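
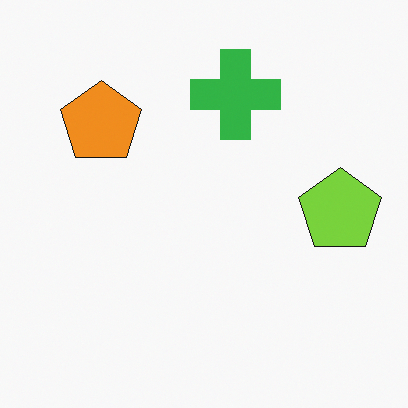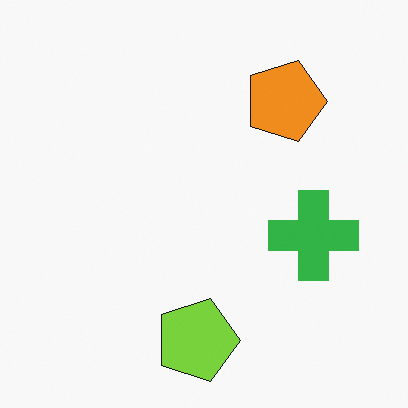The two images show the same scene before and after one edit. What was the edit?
This is the original image rotated 90° clockwise.

The lime pentagon sits in the right of the first image and the bottom of the second — consistent with a whole-image 90° clockwise rotation.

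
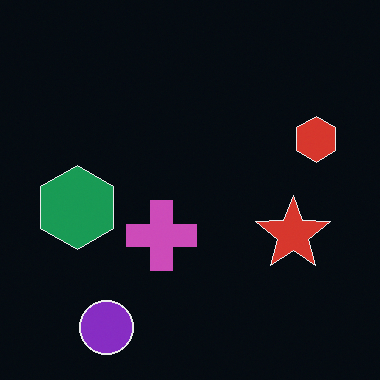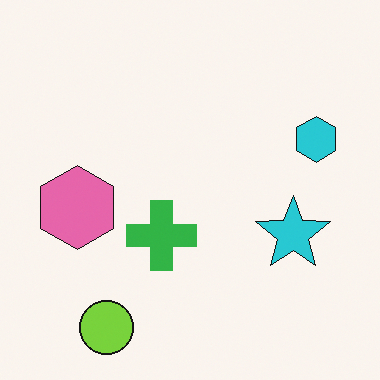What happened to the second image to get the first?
Color-inverted (negative).

The light background has become dark and every shape's color is its complement — a photographic negative.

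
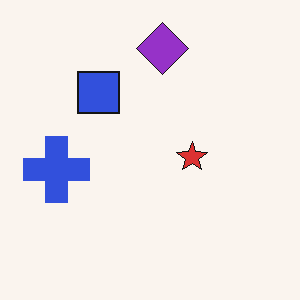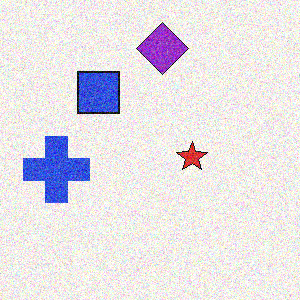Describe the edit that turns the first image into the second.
This is the original image degraded with visible gaussian noise.

Random speckle covers the whole image, including the flat background.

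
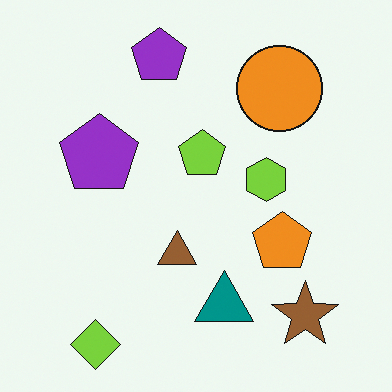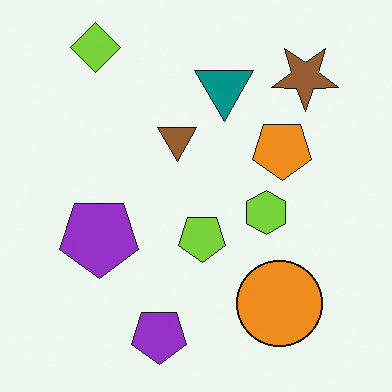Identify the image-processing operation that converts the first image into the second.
This is the original image flipped vertically (top ↔ bottom).

The lime diamond is in the bottom-left of the first image and the top-left of the second — shapes on opposite sides of the horizontal midline have swapped in a mirror flip.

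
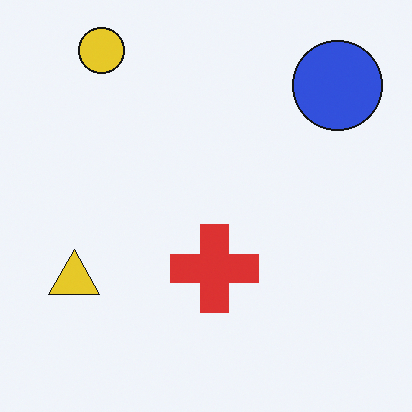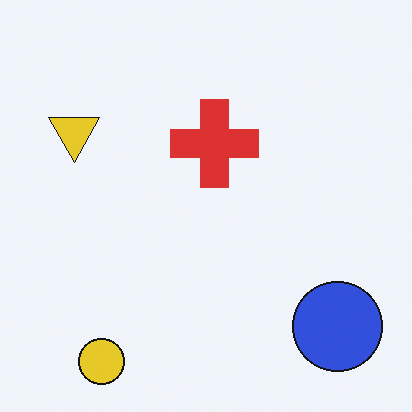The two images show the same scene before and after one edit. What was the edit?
The second image is the first flipped vertically (top ↔ bottom).

The yellow circle is in the top-left of the first image and the bottom-left of the second — shapes on opposite sides of the horizontal midline have swapped in a mirror flip.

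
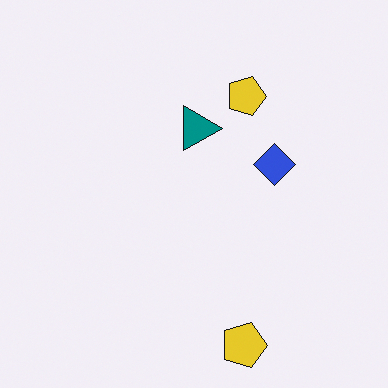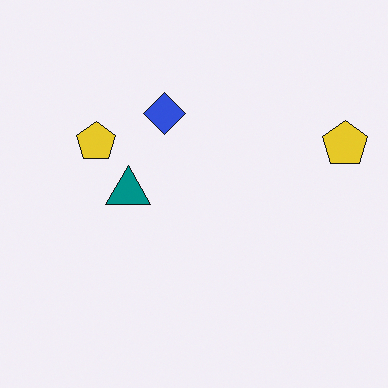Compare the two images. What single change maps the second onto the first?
Rotated 90° clockwise.

The blue diamond sits in the top of the second image and the right of the first — consistent with a whole-image 90° clockwise rotation.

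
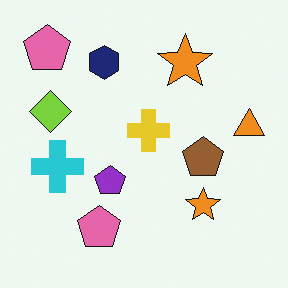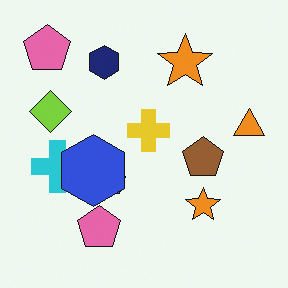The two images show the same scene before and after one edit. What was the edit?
Overlaid with an additional blue hexagon.

A blue hexagon appears in the second image that is absent from the first.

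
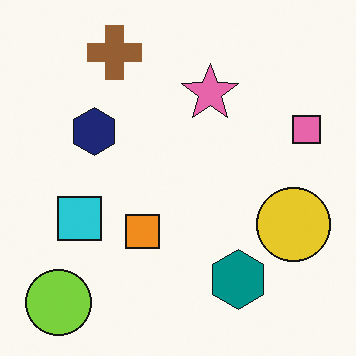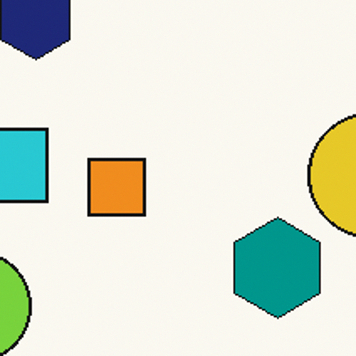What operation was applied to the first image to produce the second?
The transformation is: cropped tightly and scaled back up.

The visible shapes are larger and the field of view is narrower; shapes near the original edges may be partly or wholly outside the frame — a crop-and-rescale.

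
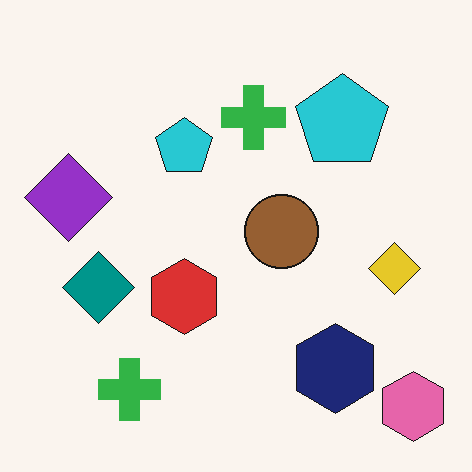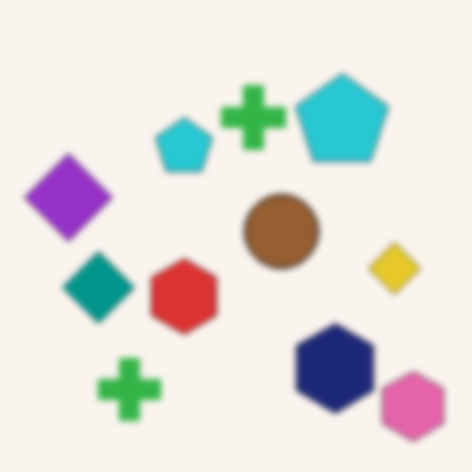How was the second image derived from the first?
The transformation is: noticeably gaussian-blurred.

Shape edges and outlines are uniformly softened across the whole image.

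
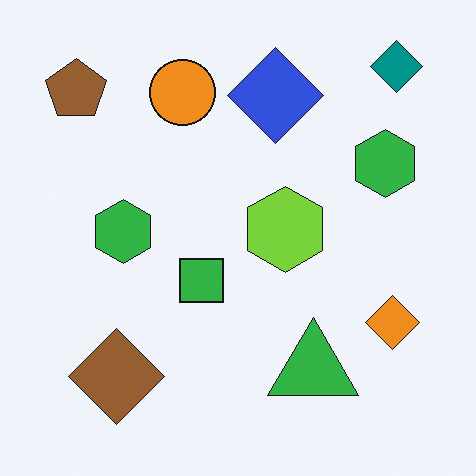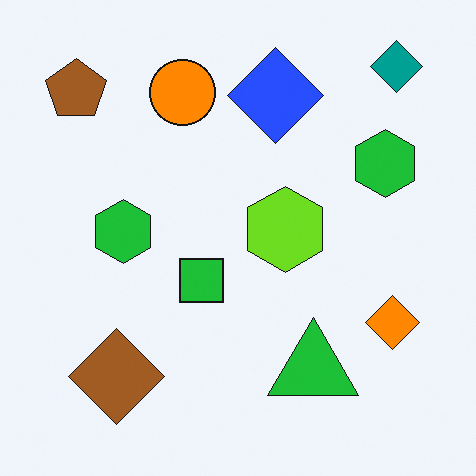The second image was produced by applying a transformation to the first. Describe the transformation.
Slightly oversaturated.

All colors are more vivid — a global saturation change.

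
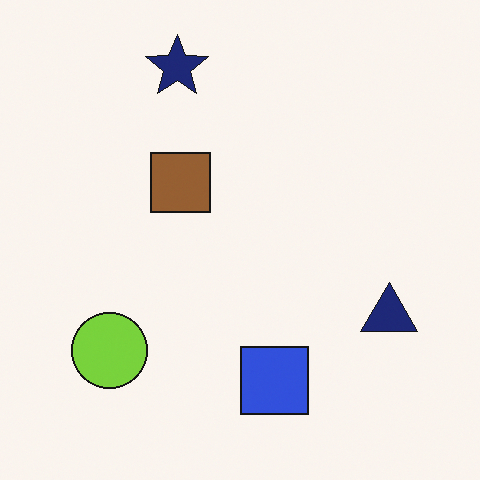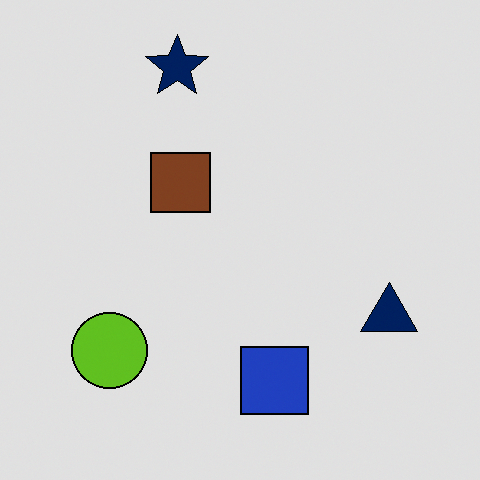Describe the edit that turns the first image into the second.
This is the original image posterized to a reduced palette.

Each flat color has snapped to a coarser quantized level — most visibly, the near-white background has dropped to a flat grey.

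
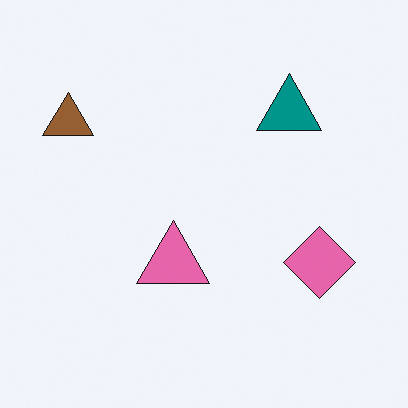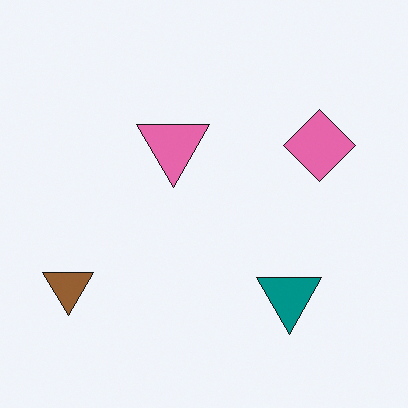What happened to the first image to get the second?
Flipped vertically (top ↔ bottom).

The teal triangle is in the top-right of the first image and the bottom-right of the second — shapes on opposite sides of the horizontal midline have swapped in a mirror flip.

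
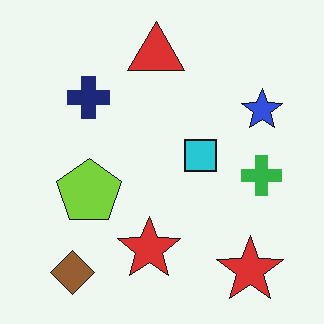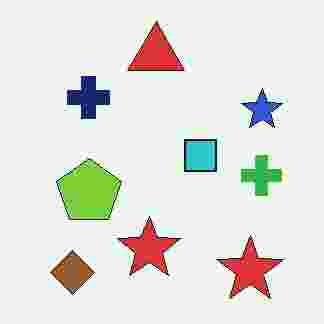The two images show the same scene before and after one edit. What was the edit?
Heavily JPEG-compressed with obvious blocking artifacts.

Blocky 8×8 compression artifacts appear around shape edges and the flat background shows ringing — characteristic JPEG degradation.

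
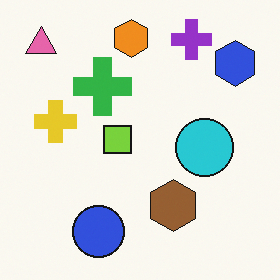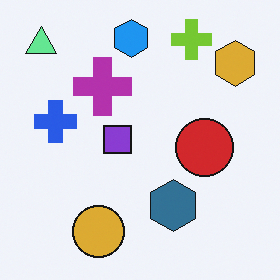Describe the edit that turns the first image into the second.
The second image is the first hue-shifted through roughly half the color wheel.

Every shape's color has rotated by the same amount around the hue wheel — a uniform hue shift.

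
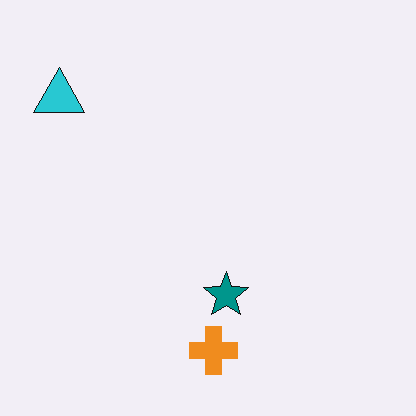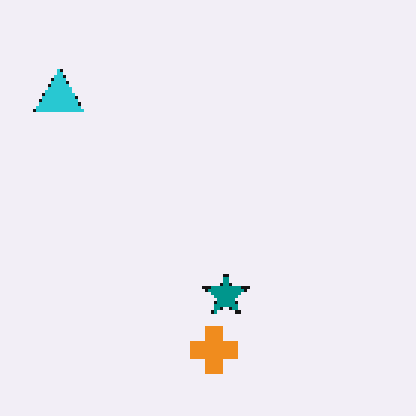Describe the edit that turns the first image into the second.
Mildly pixelated.

Shapes are reduced to large square blocks; fine edges and outlines are lost — a downscale-then-upscale (mosaic) effect.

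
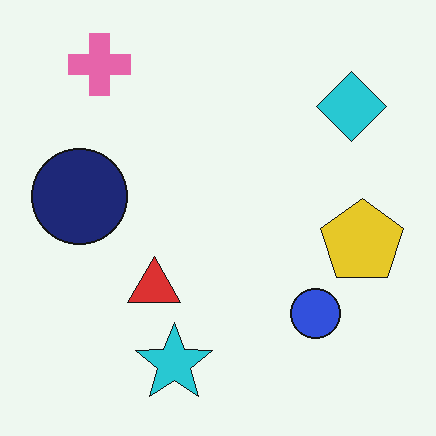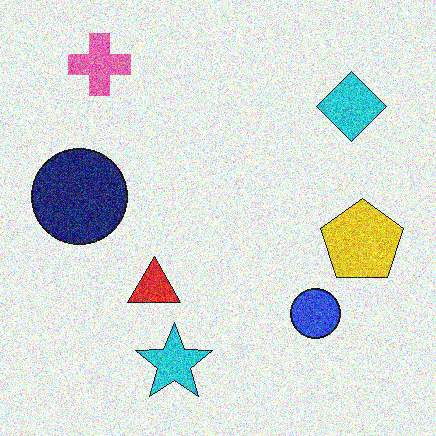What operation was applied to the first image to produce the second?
Degraded with strong gaussian noise.

Random speckle covers the whole image, including the flat background.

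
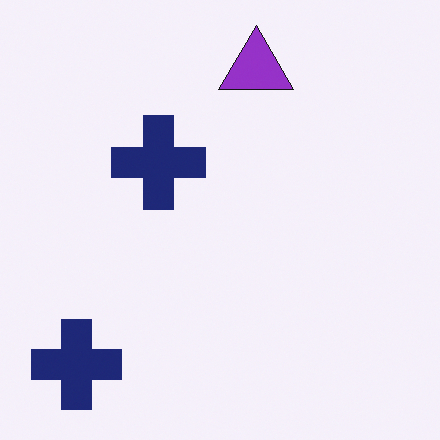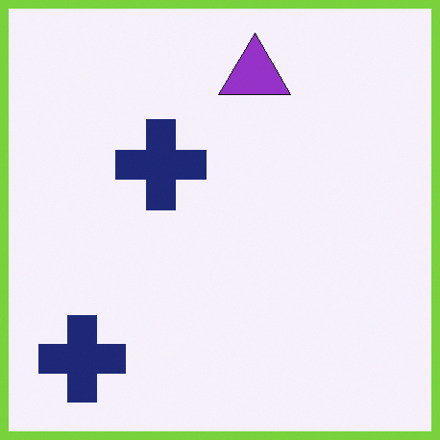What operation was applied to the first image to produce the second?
This is the original image framed with a lime border.

A solid lime frame runs around the edge of the second image, with the content slightly shrunk inside it.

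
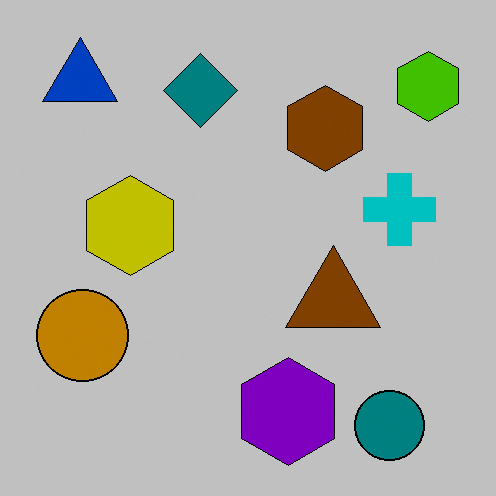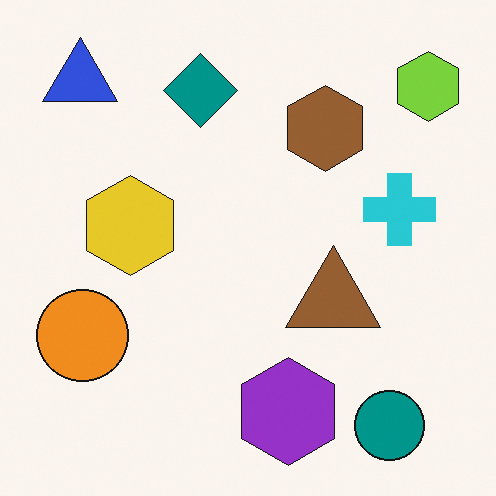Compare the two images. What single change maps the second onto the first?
It was aggressively posterized.

Each flat color has snapped to a coarser quantized level — most visibly, the near-white background has dropped to a flat grey.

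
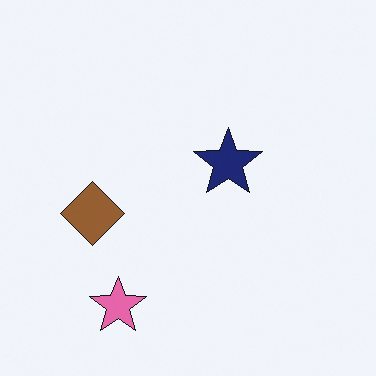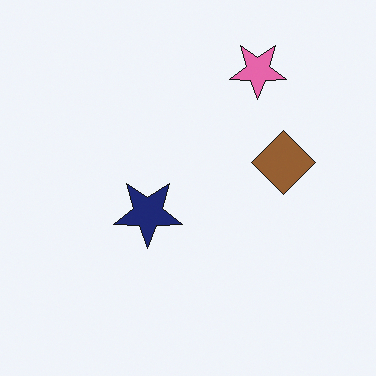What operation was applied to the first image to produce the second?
The transformation is: rotated 180°.

The pink star sits in the bottom-left of the first image and the top-right of the second — consistent with a whole-image 180° rotation.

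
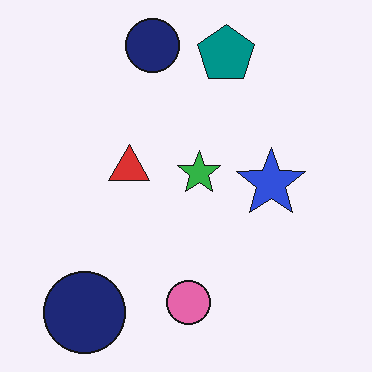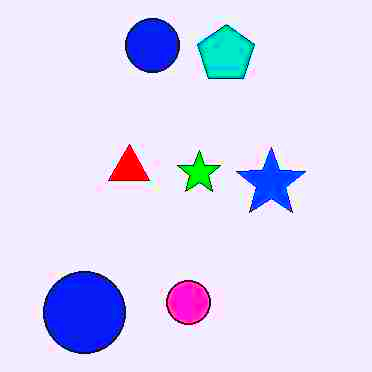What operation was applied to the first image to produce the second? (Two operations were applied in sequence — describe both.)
The second image is the first heavily JPEG-compressed with obvious blocking artifacts, then made much more vivid (saturation change).

Blocky 8×8 compression artifacts appear around shape edges and the flat background shows ringing — characteristic JPEG degradation. All colors are more vivid — a global saturation change.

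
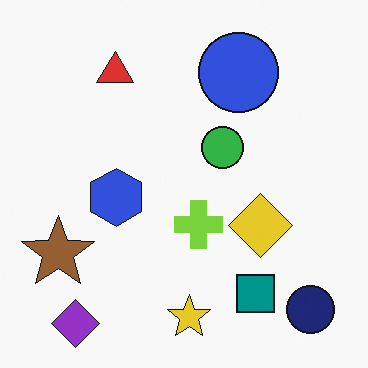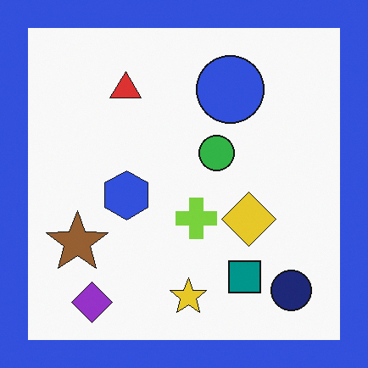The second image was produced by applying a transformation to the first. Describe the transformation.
The image was framed with a blue border.

A solid blue frame runs around the edge of the second image, with the content slightly shrunk inside it.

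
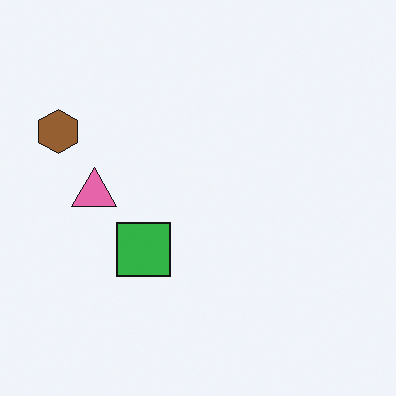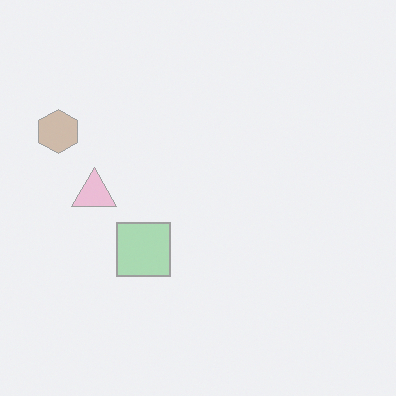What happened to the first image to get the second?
This is the original image given much lower contrast.

Tones are pushed toward mid-grey across the whole image — a global contrast change.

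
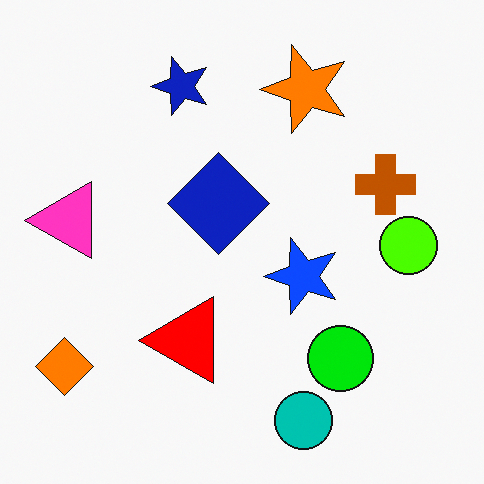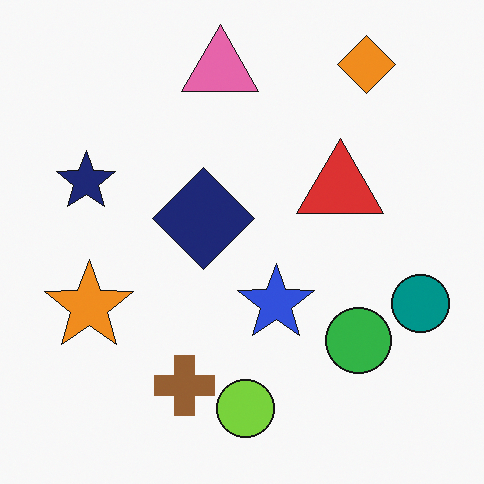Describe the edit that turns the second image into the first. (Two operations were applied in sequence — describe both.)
Made much more vivid (saturation change), then transposed (reflected across the top-left ↔ bottom-right diagonal).

All colors are more vivid — a global saturation change. Shapes have swapped their row and column positions — what was in the top-right is now in the bottom-left — a diagonal reflection.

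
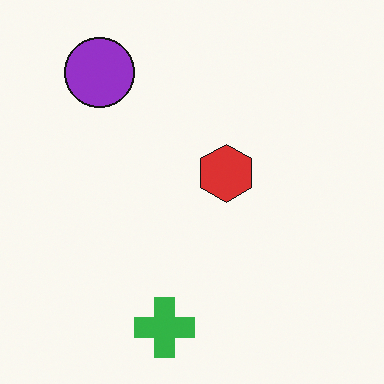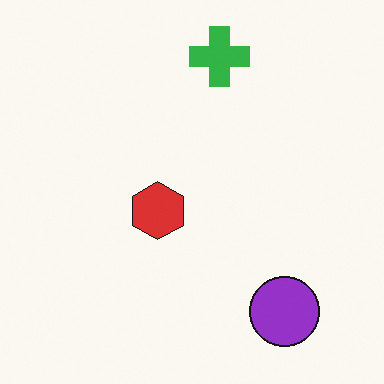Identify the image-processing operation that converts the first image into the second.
The image was rotated 180°.

The purple circle sits in the top-left of the first image and the bottom-right of the second — consistent with a whole-image 180° rotation.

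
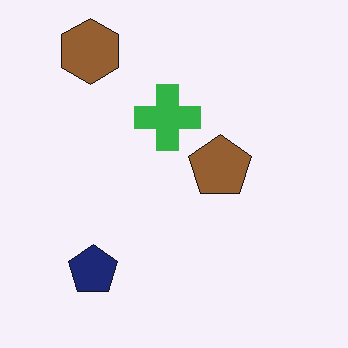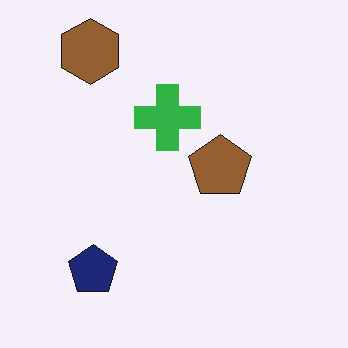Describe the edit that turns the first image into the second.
The second image is the first JPEG-compressed with visible artifacts.

Blocky 8×8 compression artifacts appear around shape edges and the flat background shows ringing — characteristic JPEG degradation.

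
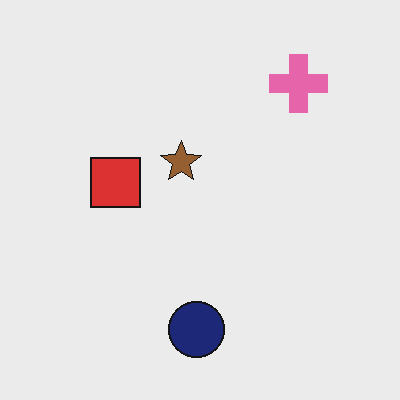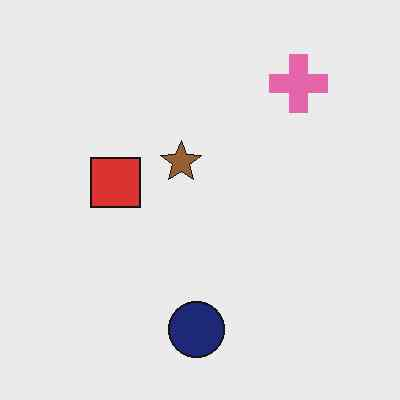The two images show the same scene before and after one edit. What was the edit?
The transformation is: JPEG-compressed with visible artifacts.

Blocky 8×8 compression artifacts appear around shape edges and the flat background shows ringing — characteristic JPEG degradation.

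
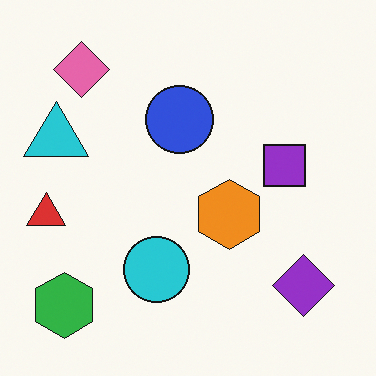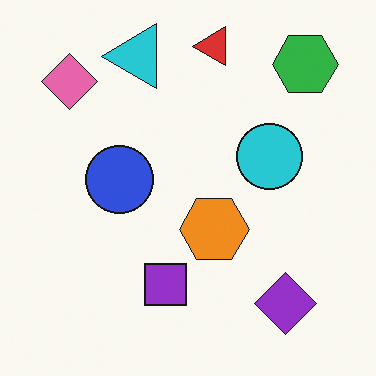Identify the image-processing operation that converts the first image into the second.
Transposed (reflected across the top-left ↔ bottom-right diagonal).

Shapes have swapped their row and column positions — what was in the top-right is now in the bottom-left — a diagonal reflection.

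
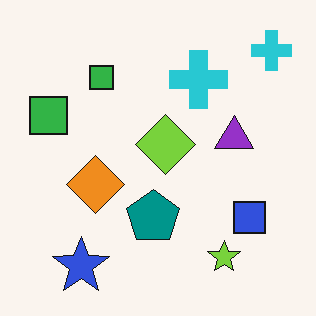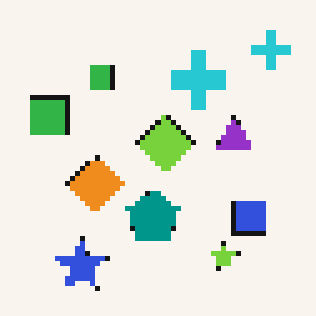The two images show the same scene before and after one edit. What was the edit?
This is the original image mildly pixelated.

Shapes are reduced to large square blocks; fine edges and outlines are lost — a downscale-then-upscale (mosaic) effect.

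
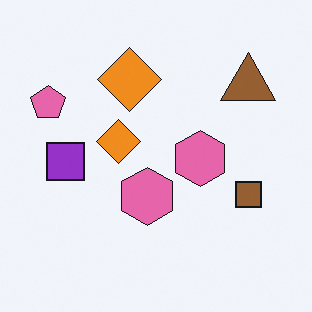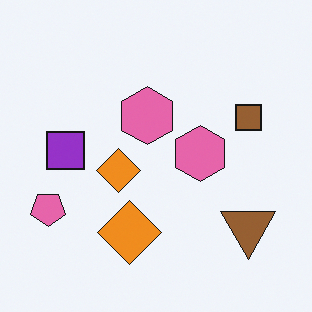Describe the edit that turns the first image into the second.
The image was flipped vertically (top ↔ bottom).

The brown triangle is in the top-right of the first image and the bottom-right of the second — shapes on opposite sides of the horizontal midline have swapped in a mirror flip.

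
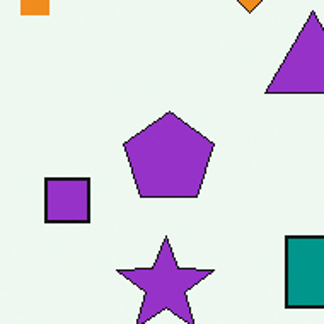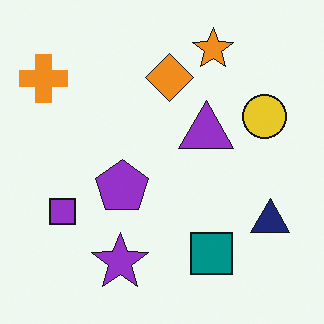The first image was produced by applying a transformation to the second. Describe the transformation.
This is the original image cropped to a noticeably smaller region and rescaled.

The visible shapes are larger and the field of view is narrower; shapes near the original edges may be partly or wholly outside the frame — a crop-and-rescale.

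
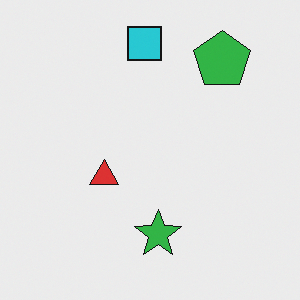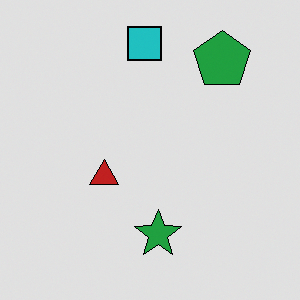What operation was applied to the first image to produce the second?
It was posterized to a reduced palette.

Each flat color has snapped to a coarser quantized level — most visibly, the near-white background has dropped to a flat grey.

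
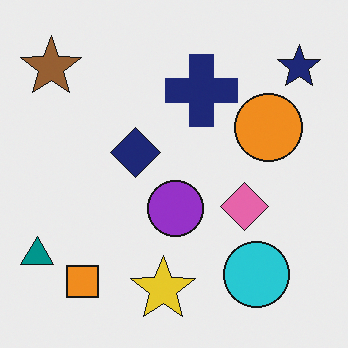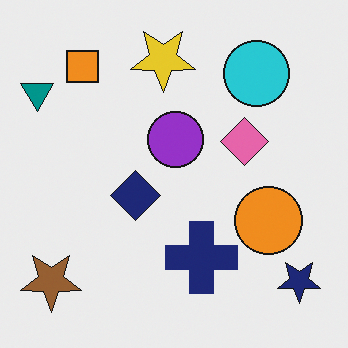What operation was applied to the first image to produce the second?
Flipped vertically (top ↔ bottom).

The yellow star is in the bottom of the first image and the top of the second — shapes on opposite sides of the horizontal midline have swapped in a mirror flip.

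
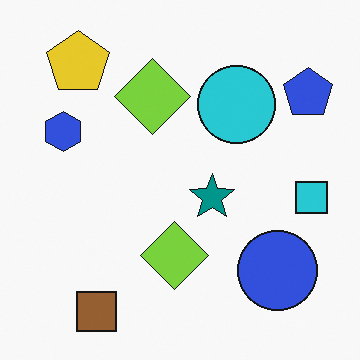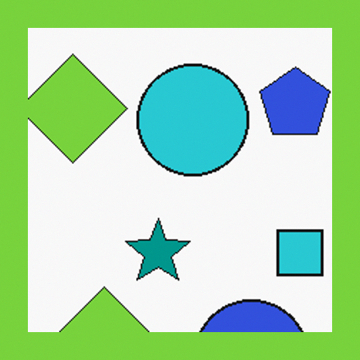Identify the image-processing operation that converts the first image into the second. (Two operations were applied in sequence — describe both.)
Cropped to a noticeably smaller region and rescaled, then framed with a lime border.

The visible shapes are larger and the field of view is narrower; shapes near the original edges may be partly or wholly outside the frame — a crop-and-rescale. A solid lime frame runs around the edge of the second image, with the content slightly shrunk inside it.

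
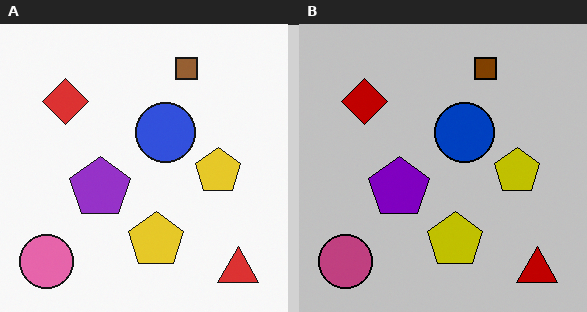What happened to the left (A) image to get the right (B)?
The right (B) image is the left (A) aggressively posterized.

Each flat color has snapped to a coarser quantized level — most visibly, the near-white background has dropped to a flat grey.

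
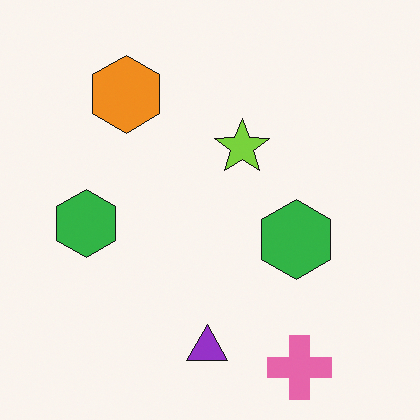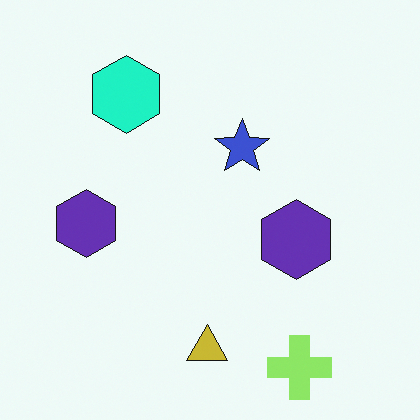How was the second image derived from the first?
This is the original image hue-shifted through roughly a third of the color wheel.

Every shape's color has rotated by the same amount around the hue wheel — a uniform hue shift.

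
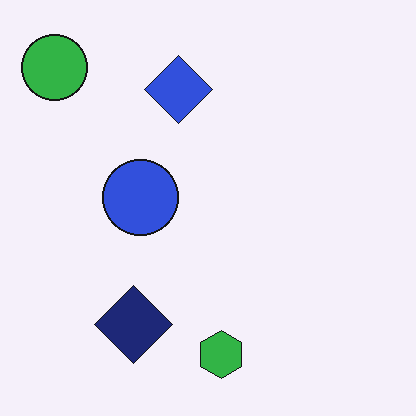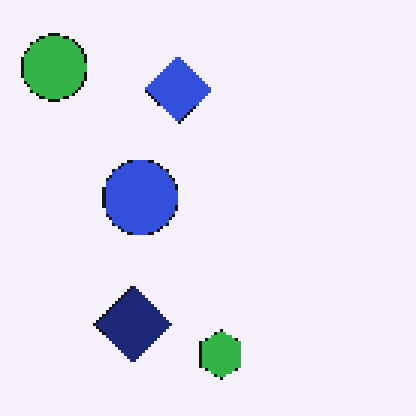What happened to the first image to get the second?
The image was lightly pixelated (a mild mosaic effect).

Shapes are reduced to large square blocks; fine edges and outlines are lost — a downscale-then-upscale (mosaic) effect.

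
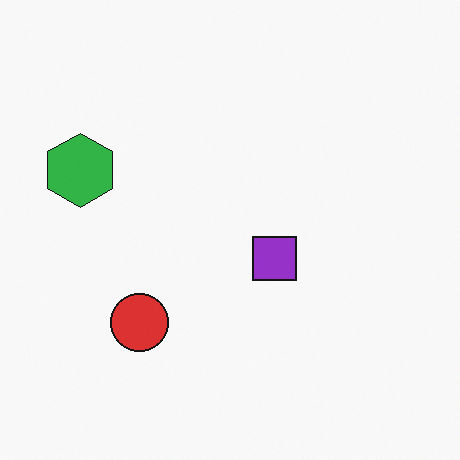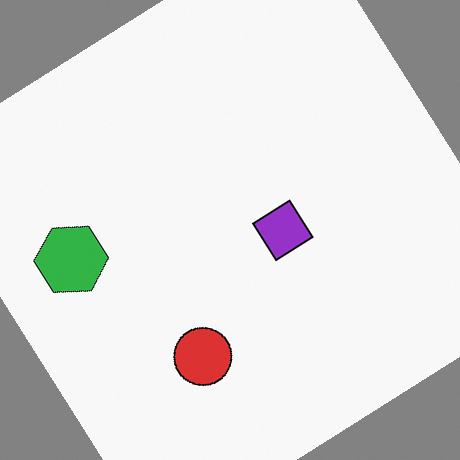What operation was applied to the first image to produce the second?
The transformation is: rotated counter-clockwise by a large amount — several tens of degrees.

Every shape is tilted by the same angle and the image corners show triangular fill wedges — a whole-image rotation by a non-right angle.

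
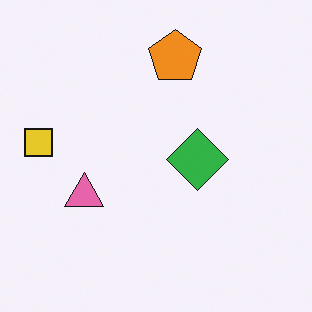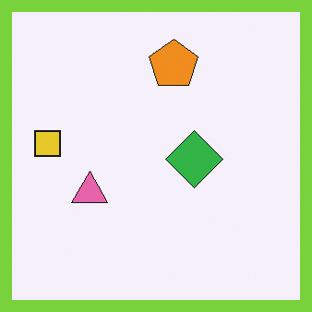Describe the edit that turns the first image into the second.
Framed with a lime border.

A solid lime frame runs around the edge of the second image, with the content slightly shrunk inside it.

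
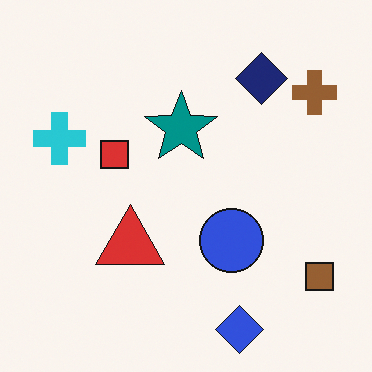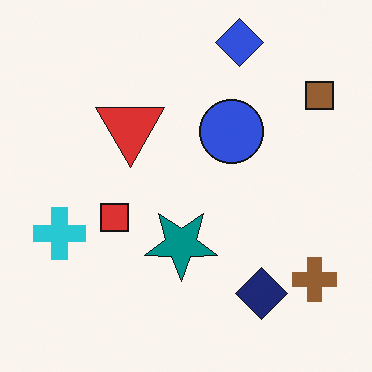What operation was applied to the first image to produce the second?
This is the original image flipped vertically (top ↔ bottom).

The blue diamond is in the bottom of the first image and the top of the second — shapes on opposite sides of the horizontal midline have swapped in a mirror flip.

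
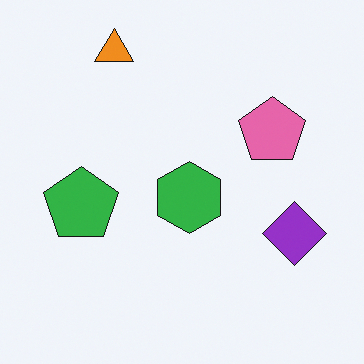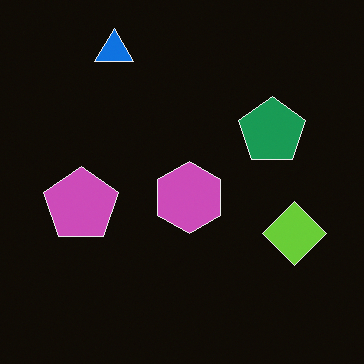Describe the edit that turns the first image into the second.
The second image is the first color-inverted (negative).

The light background has become dark and every shape's color is its complement — a photographic negative.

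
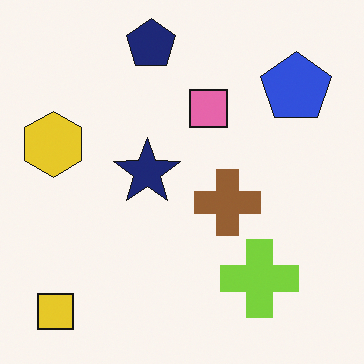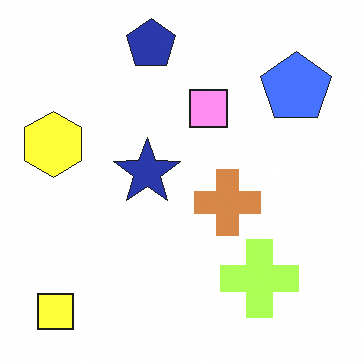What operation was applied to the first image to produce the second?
This is the original image noticeably brightened.

Every pixel — background and shapes alike — is uniformly brightened.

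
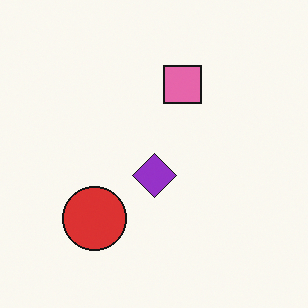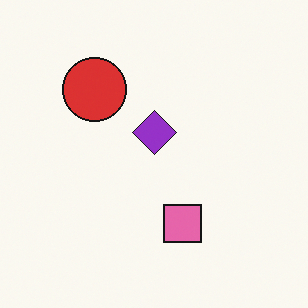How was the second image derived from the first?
The image was flipped vertically (top ↔ bottom).

The pink square is in the top of the first image and the bottom of the second — shapes on opposite sides of the horizontal midline have swapped in a mirror flip.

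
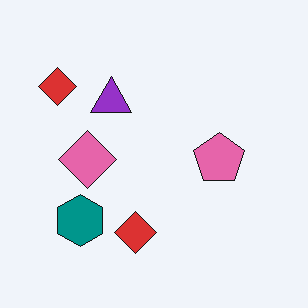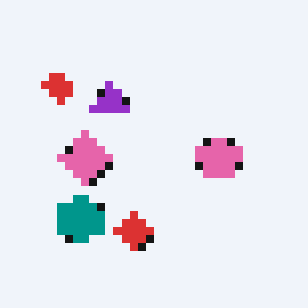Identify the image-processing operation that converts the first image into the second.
The second image is the first moderately pixelated.

Shapes are reduced to large square blocks; fine edges and outlines are lost — a downscale-then-upscale (mosaic) effect.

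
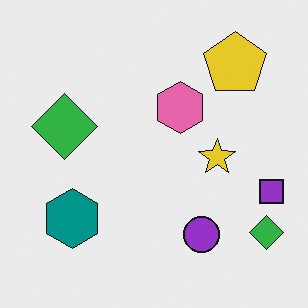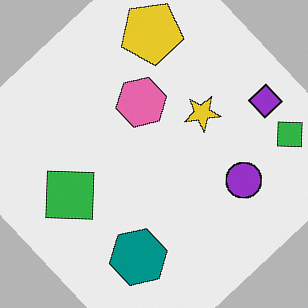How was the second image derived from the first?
It was rotated counter-clockwise by a large amount — several tens of degrees.

Every shape is tilted by the same angle and the image corners show triangular fill wedges — a whole-image rotation by a non-right angle.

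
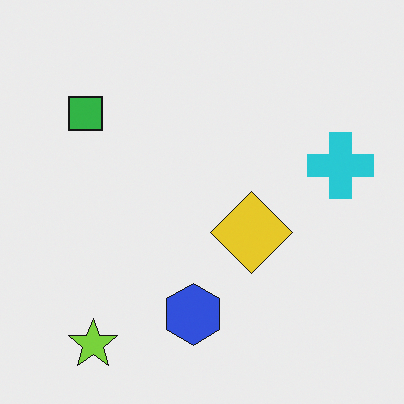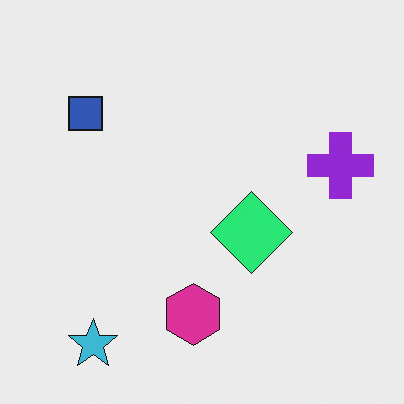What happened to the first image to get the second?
The transformation is: hue-shifted noticeably.

Every shape's color has rotated by the same amount around the hue wheel — a uniform hue shift.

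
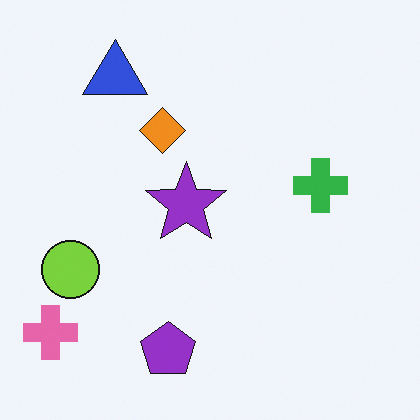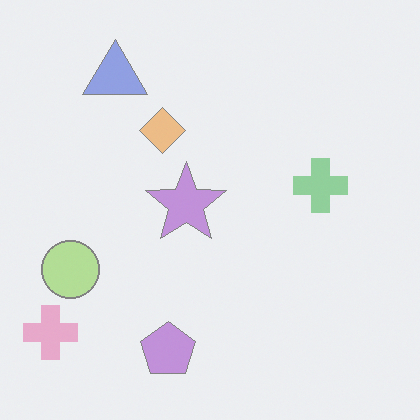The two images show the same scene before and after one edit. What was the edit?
This is the original image washed out (contrast reduced).

Tones are pushed toward mid-grey across the whole image — a global contrast change.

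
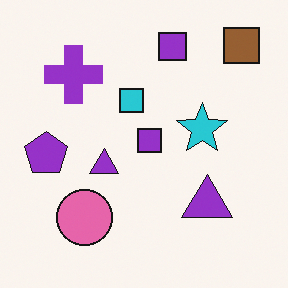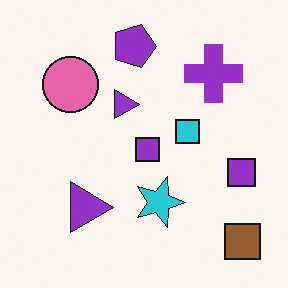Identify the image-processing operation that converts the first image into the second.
The image was rotated 90° clockwise.

The brown square sits in the top-right of the first image and the bottom-right of the second — consistent with a whole-image 90° clockwise rotation.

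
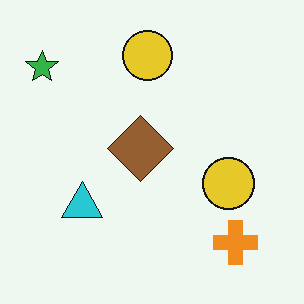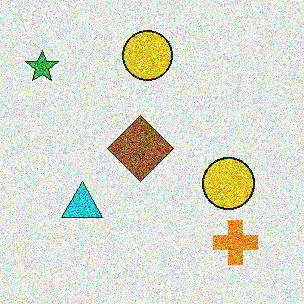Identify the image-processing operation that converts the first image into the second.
The image was degraded with a thick layer of grain.

Random speckle covers the whole image, including the flat background.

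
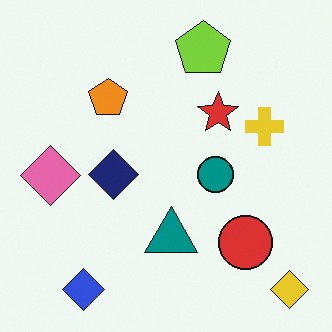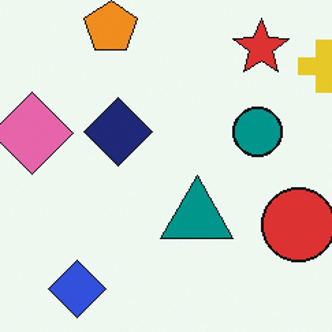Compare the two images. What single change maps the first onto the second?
The second image is the first cropped slightly and scaled back up.

The visible shapes are larger and the field of view is narrower; shapes near the original edges may be partly or wholly outside the frame — a crop-and-rescale.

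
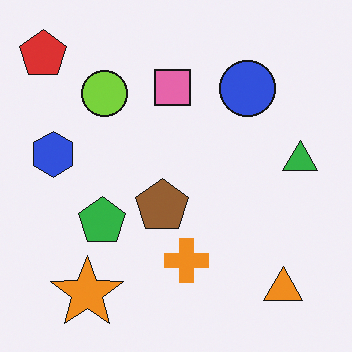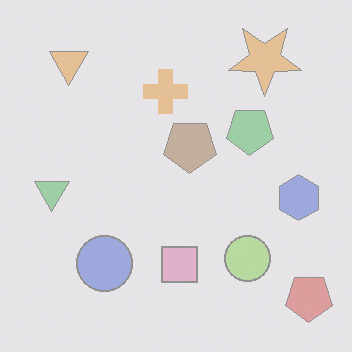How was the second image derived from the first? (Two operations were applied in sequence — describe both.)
Washed out (contrast reduced), then rotated 180°.

Tones are pushed toward mid-grey across the whole image — a global contrast change. The red pentagon sits in the top-left of the first image and the bottom-right of the second — consistent with a whole-image 180° rotation.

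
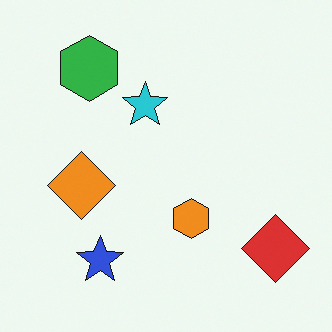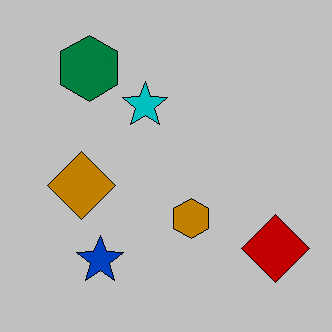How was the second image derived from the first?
Heavily posterized to just a handful of flat colors.

Each flat color has snapped to a coarser quantized level — most visibly, the near-white background has dropped to a flat grey.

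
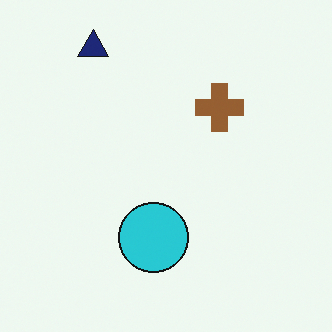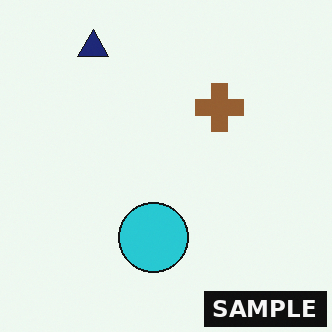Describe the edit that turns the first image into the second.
The image was watermarked with the text "SAMPLE" in the lower-right corner.

A dark label reading "SAMPLE" appears in the lower-right corner.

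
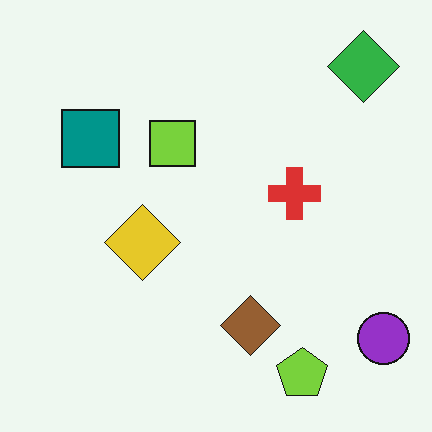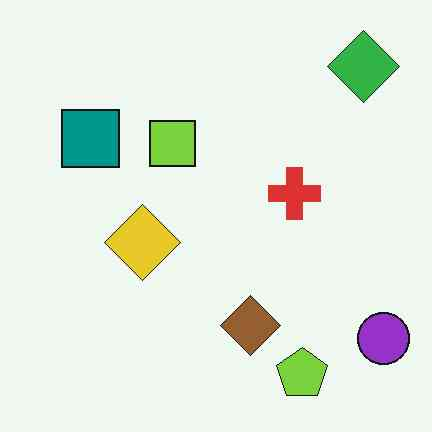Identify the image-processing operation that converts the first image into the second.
The transformation is: given moderate JPEG compression.

Blocky 8×8 compression artifacts appear around shape edges and the flat background shows ringing — characteristic JPEG degradation.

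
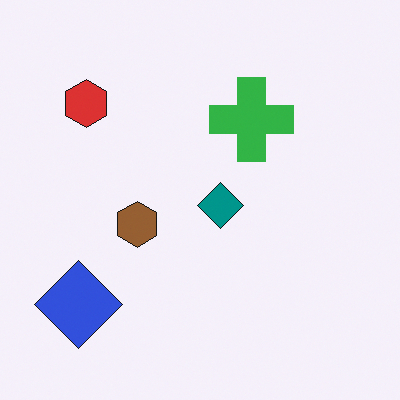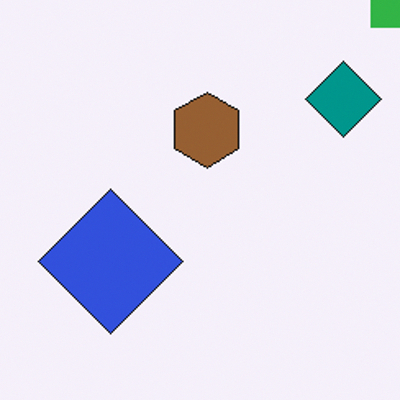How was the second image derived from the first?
The image was cropped tightly and scaled back up.

The visible shapes are larger and the field of view is narrower; shapes near the original edges may be partly or wholly outside the frame — a crop-and-rescale.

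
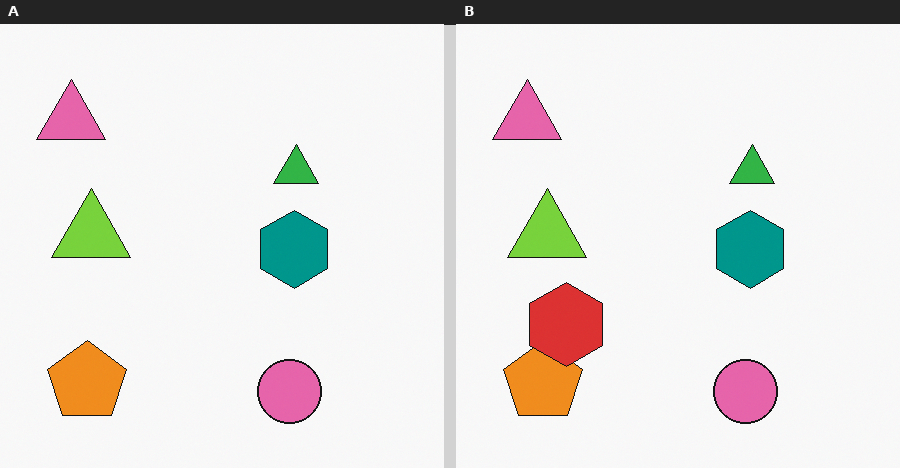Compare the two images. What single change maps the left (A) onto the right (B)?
It was overlaid with an additional red hexagon.

A red hexagon appears in the right (B) image that is absent from the left (A).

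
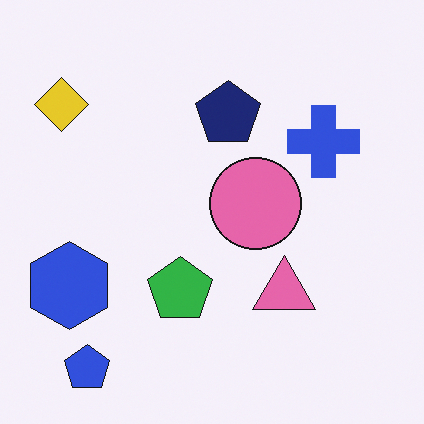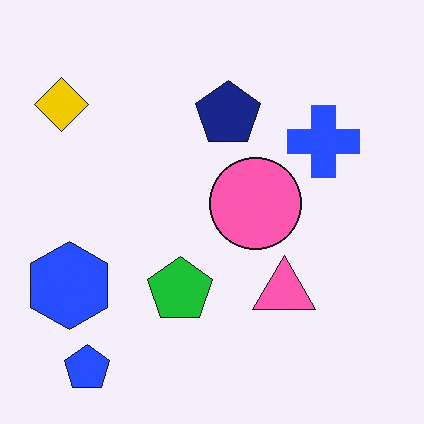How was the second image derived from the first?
The image was slightly oversaturated.

All colors are more vivid — a global saturation change.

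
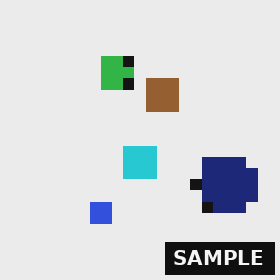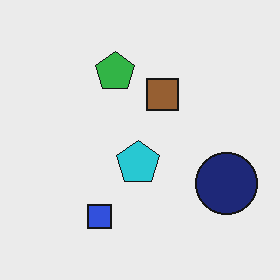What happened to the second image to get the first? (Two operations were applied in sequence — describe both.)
It was coarsely pixelated, then watermarked with the text "SAMPLE" in the lower-right corner.

Shapes are reduced to large square blocks; fine edges and outlines are lost — a downscale-then-upscale (mosaic) effect. A dark label reading "SAMPLE" appears in the lower-right corner.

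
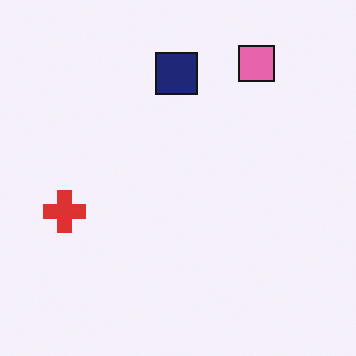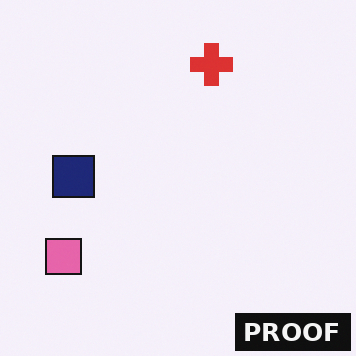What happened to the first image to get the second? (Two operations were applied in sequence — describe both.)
The second image is the first transposed (reflected across the top-left ↔ bottom-right diagonal), then watermarked with the text "PROOF" in the lower-right corner.

Shapes have swapped their row and column positions — what was in the top-right is now in the bottom-left — a diagonal reflection. A dark label reading "PROOF" appears in the lower-right corner.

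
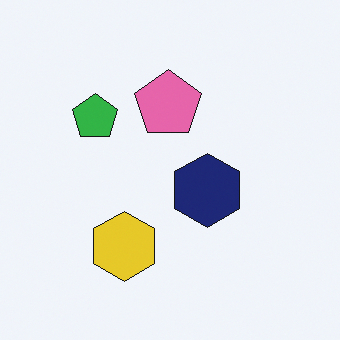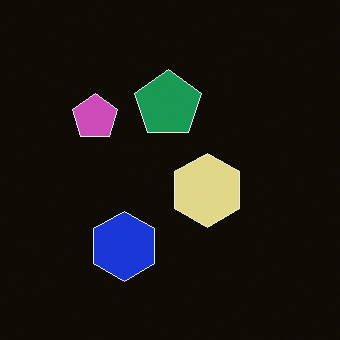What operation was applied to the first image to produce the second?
The image was color-inverted (negative).

The light background has become dark and every shape's color is its complement — a photographic negative.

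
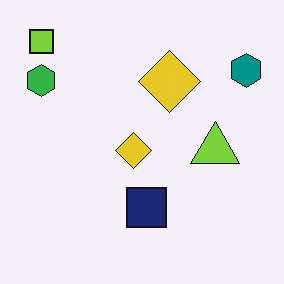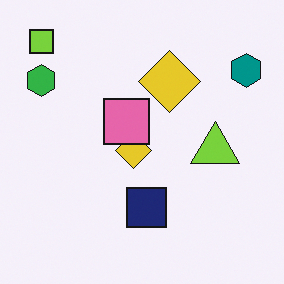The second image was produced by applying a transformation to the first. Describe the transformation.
The second image is the first overlaid with an additional pink square.

A pink square appears in the second image that is absent from the first.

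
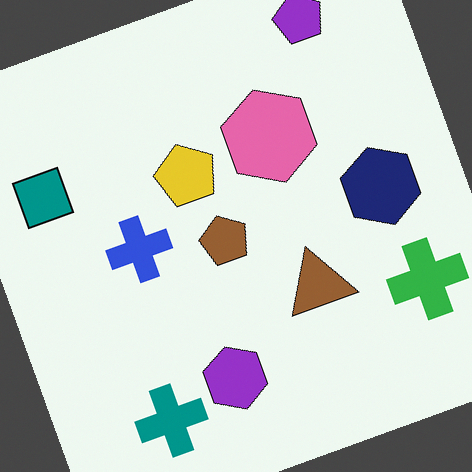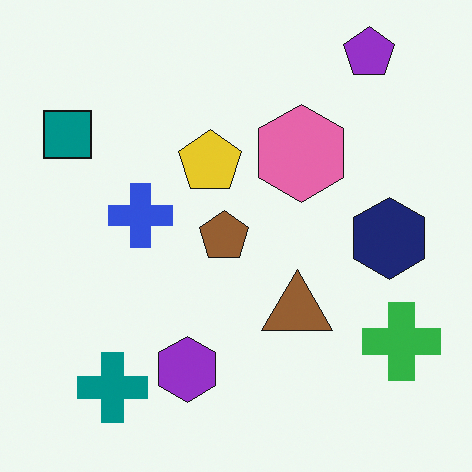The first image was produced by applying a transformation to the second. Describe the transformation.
Rotated counter-clockwise by a clearly visible amount.

Every shape is tilted by the same angle and the image corners show triangular fill wedges — a whole-image rotation by a non-right angle.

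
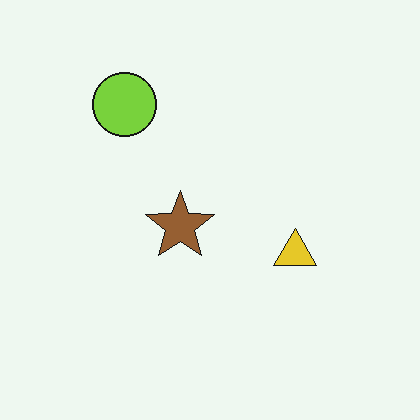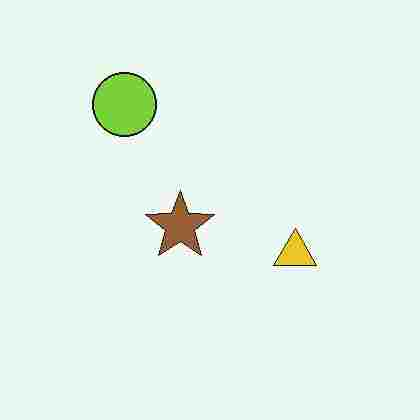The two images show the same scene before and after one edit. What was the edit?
The image was degraded with heavy JPEG compression.

Blocky 8×8 compression artifacts appear around shape edges and the flat background shows ringing — characteristic JPEG degradation.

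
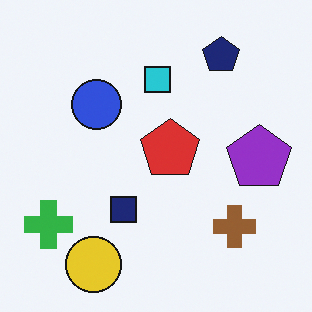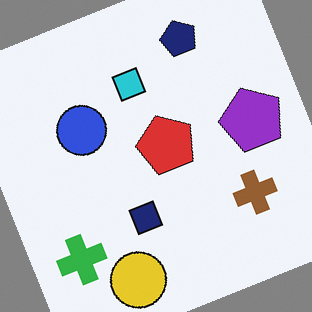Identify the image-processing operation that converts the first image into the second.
Rotated counter-clockwise by a moderate amount.

Every shape is tilted by the same angle and the image corners show triangular fill wedges — a whole-image rotation by a non-right angle.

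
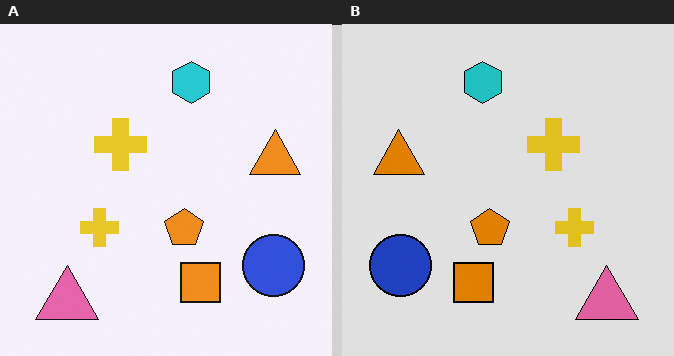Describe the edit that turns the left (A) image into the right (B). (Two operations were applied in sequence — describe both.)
The image was flipped horizontally (left ↔ right), then moderately posterized.

The orange triangle is in the right of the left (A) image and the left of the right (B) — shapes on opposite sides of the vertical midline have swapped in a mirror flip. Each flat color has snapped to a coarser quantized level — most visibly, the near-white background has dropped to a flat grey.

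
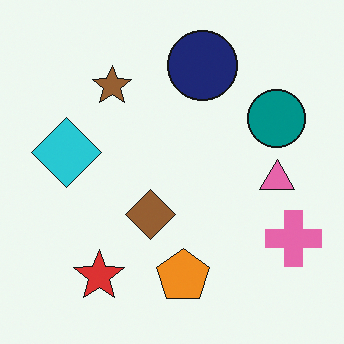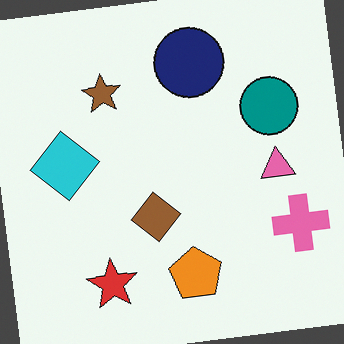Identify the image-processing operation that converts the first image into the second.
This is the original image rotated counter-clockwise by a slight angle.

Every shape is tilted by the same angle and the image corners show triangular fill wedges — a whole-image rotation by a non-right angle.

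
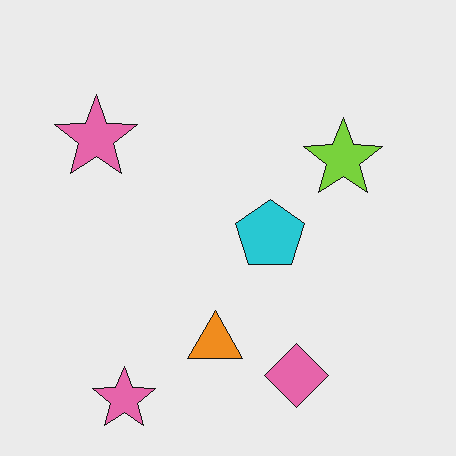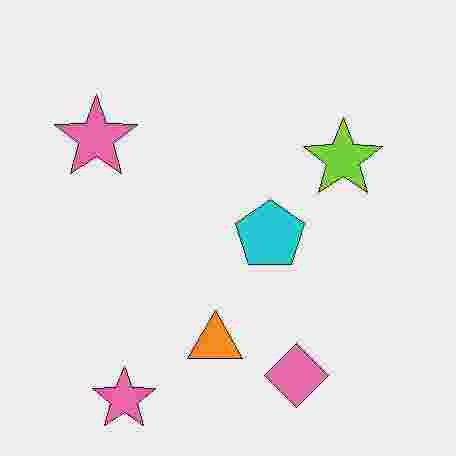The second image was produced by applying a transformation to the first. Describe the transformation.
The transformation is: degraded with heavy JPEG compression.

Blocky 8×8 compression artifacts appear around shape edges and the flat background shows ringing — characteristic JPEG degradation.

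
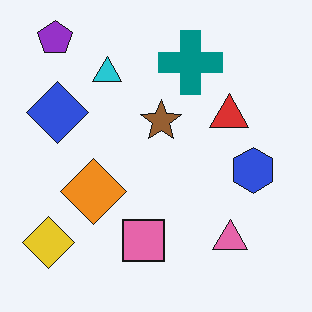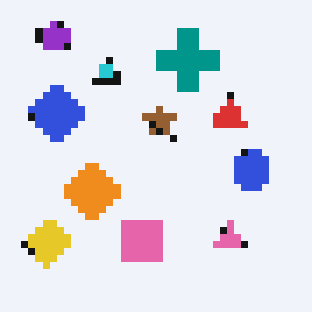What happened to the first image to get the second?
The transformation is: pixelated into visible square blocks.

Shapes are reduced to large square blocks; fine edges and outlines are lost — a downscale-then-upscale (mosaic) effect.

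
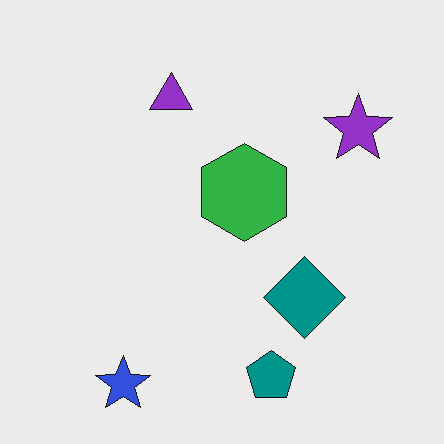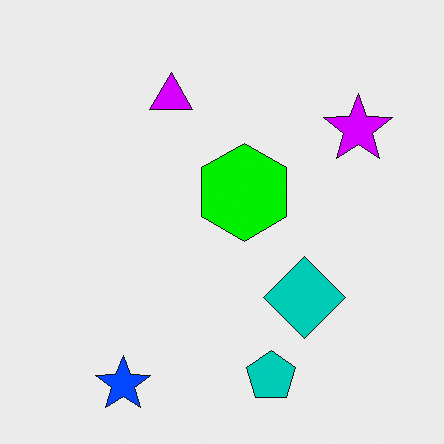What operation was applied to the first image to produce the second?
The second image is the first heavily oversaturated.

All colors are more vivid — a global saturation change.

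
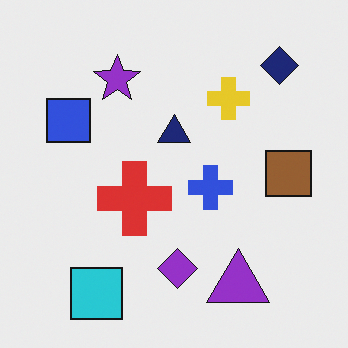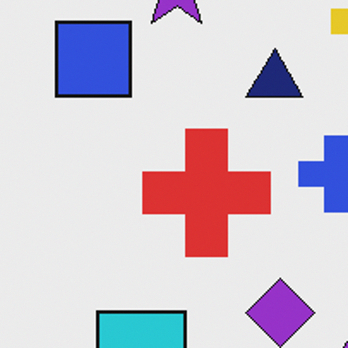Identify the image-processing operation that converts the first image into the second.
This is the original image cropped tightly and scaled back up.

The visible shapes are larger and the field of view is narrower; shapes near the original edges may be partly or wholly outside the frame — a crop-and-rescale.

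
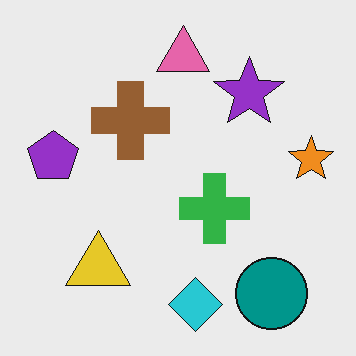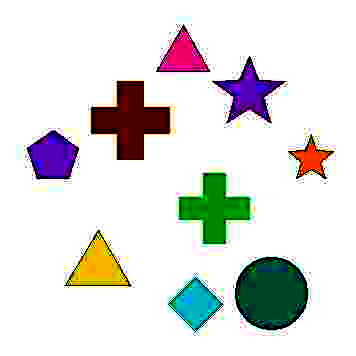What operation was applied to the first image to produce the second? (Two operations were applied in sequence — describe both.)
The transformation is: degraded with heavy JPEG compression, then boosted in contrast.

Blocky 8×8 compression artifacts appear around shape edges and the flat background shows ringing — characteristic JPEG degradation. Tones are pushed away from mid-grey across the whole image — a global contrast change.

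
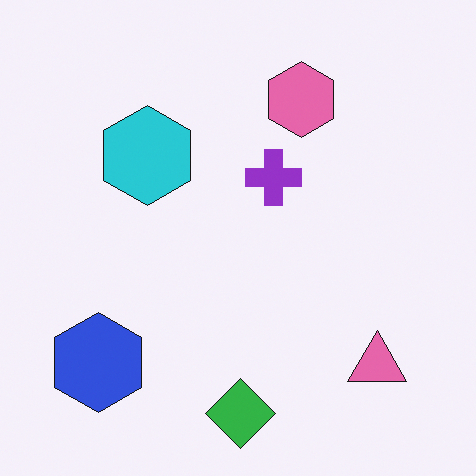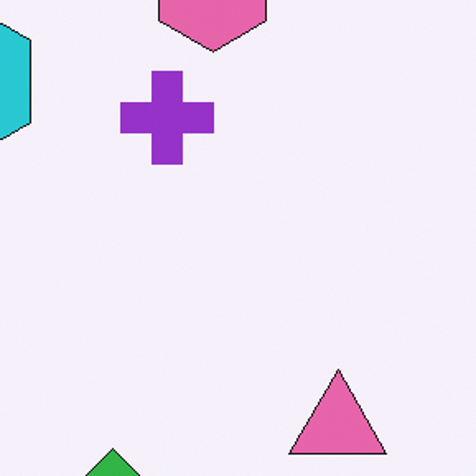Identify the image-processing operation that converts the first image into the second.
The image was cropped tightly and scaled back up.

The visible shapes are larger and the field of view is narrower; shapes near the original edges may be partly or wholly outside the frame — a crop-and-rescale.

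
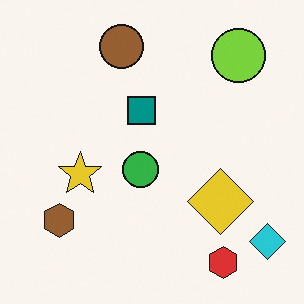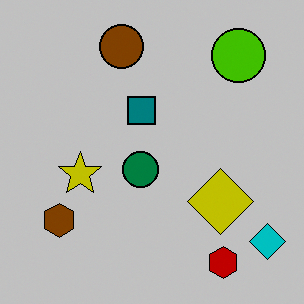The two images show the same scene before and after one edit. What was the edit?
This is the original image aggressively posterized.

Each flat color has snapped to a coarser quantized level — most visibly, the near-white background has dropped to a flat grey.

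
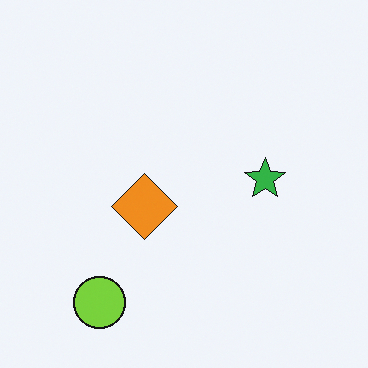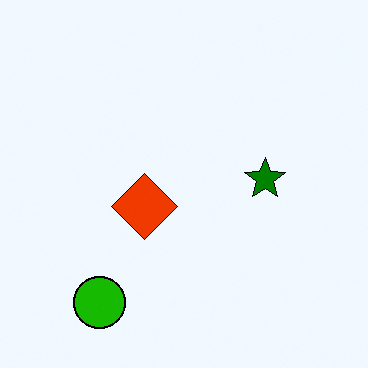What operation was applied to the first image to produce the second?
It was given much higher contrast.

Tones are pushed away from mid-grey across the whole image — a global contrast change.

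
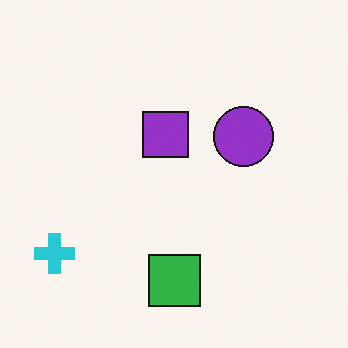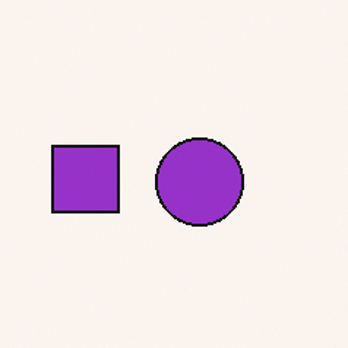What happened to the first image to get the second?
This is the original image cropped to a modestly smaller region and rescaled.

The visible shapes are larger and the field of view is narrower; shapes near the original edges may be partly or wholly outside the frame — a crop-and-rescale.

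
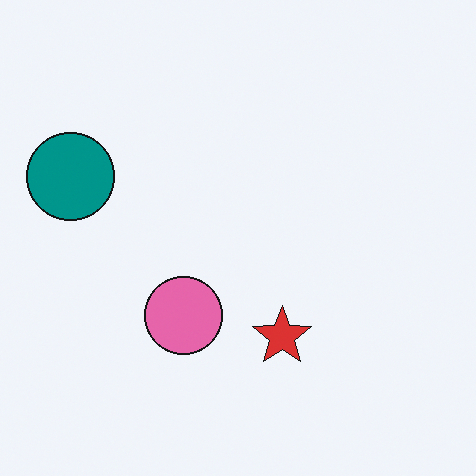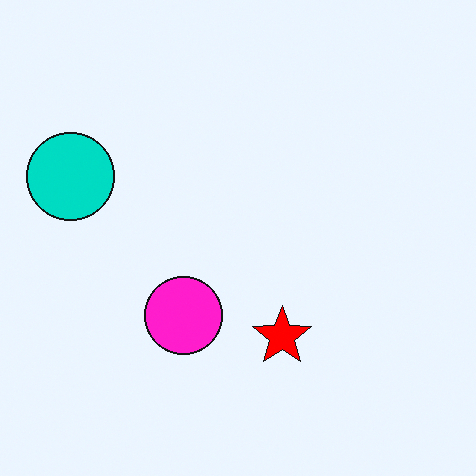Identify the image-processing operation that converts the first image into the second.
This is the original image made much more vivid (saturation change).

All colors are more vivid — a global saturation change.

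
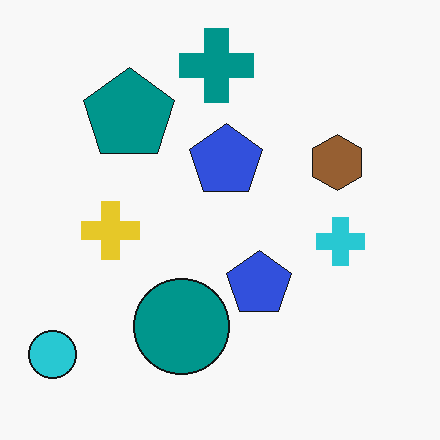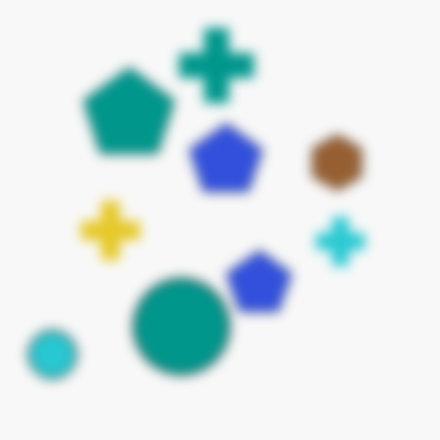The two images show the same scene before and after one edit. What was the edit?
It was strongly gaussian-blurred.

Shape edges and outlines are uniformly softened across the whole image.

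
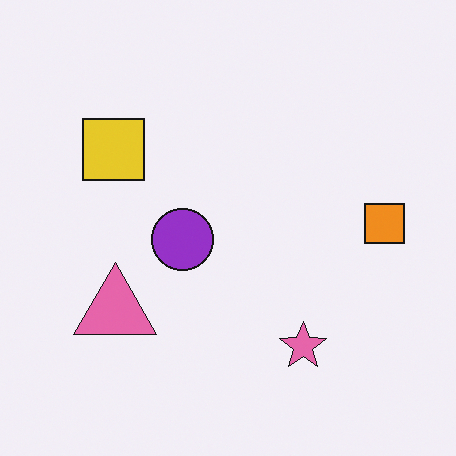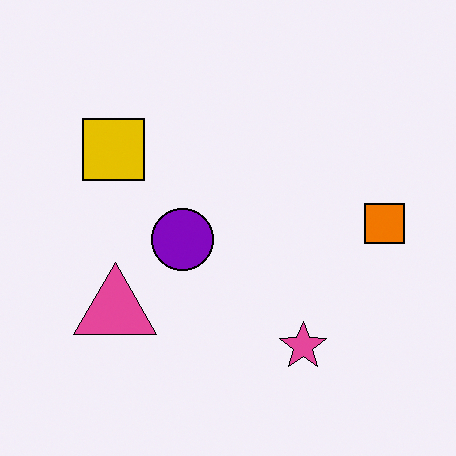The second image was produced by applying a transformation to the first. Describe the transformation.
This is the original image given slightly increased contrast.

Tones are pushed away from mid-grey across the whole image — a global contrast change.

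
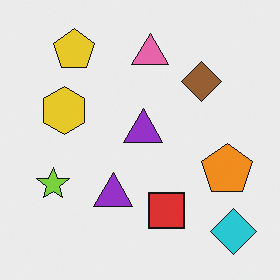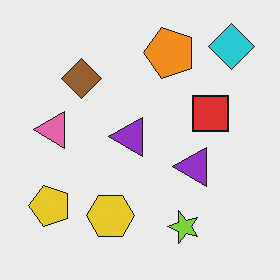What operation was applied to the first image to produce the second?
This is the original image rotated 90° counter-clockwise.

The cyan diamond sits in the bottom-right of the first image and the top-right of the second — consistent with a whole-image 90° counter-clockwise rotation.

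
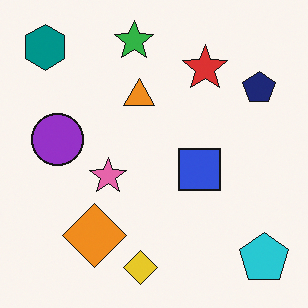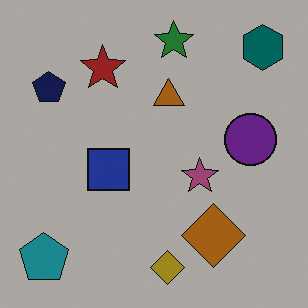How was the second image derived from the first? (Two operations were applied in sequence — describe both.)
The image was flipped horizontally (left ↔ right), then darkened a lot.

The cyan pentagon is in the bottom-right of the first image and the bottom-left of the second — shapes on opposite sides of the vertical midline have swapped in a mirror flip. Every pixel — background and shapes alike — is uniformly darkened.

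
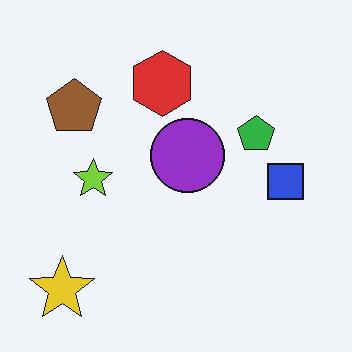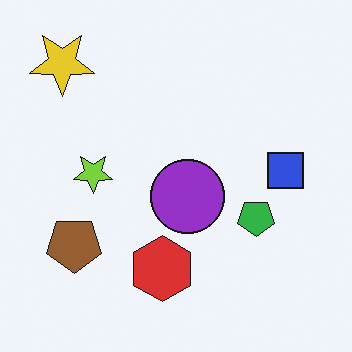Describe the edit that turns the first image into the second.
The second image is the first flipped vertically (top ↔ bottom).

The yellow star is in the bottom-left of the first image and the top-left of the second — shapes on opposite sides of the horizontal midline have swapped in a mirror flip.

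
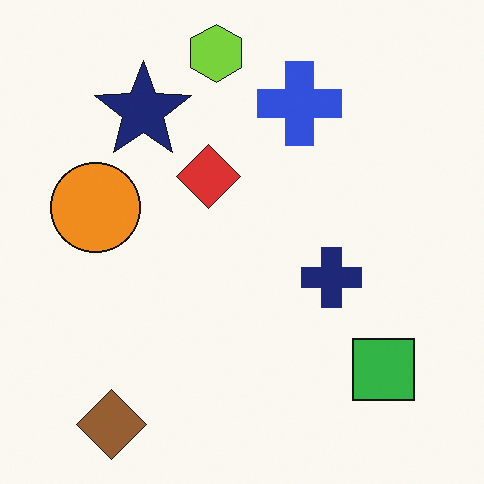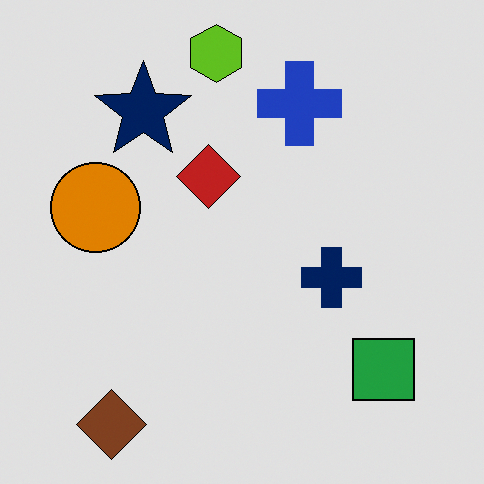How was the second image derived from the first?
The image was moderately posterized.

Each flat color has snapped to a coarser quantized level — most visibly, the near-white background has dropped to a flat grey.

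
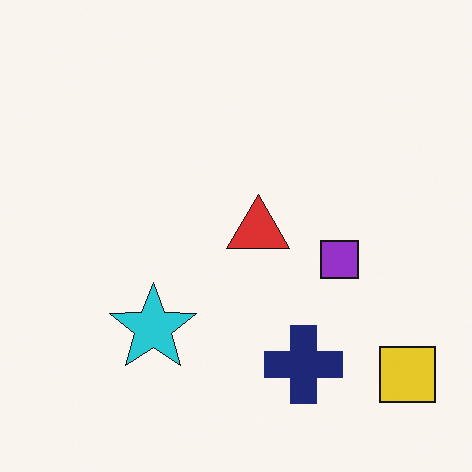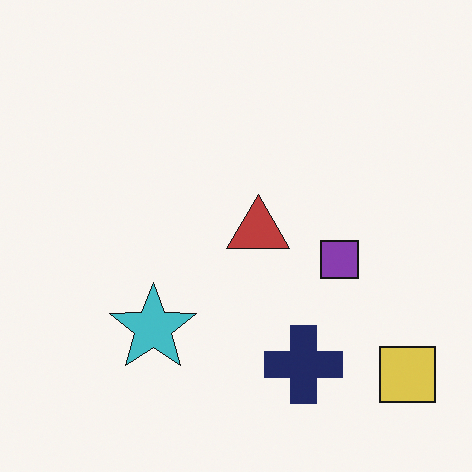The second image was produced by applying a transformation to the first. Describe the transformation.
This is the original image slightly desaturated.

All colors are more muted and greyish — a global saturation change.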